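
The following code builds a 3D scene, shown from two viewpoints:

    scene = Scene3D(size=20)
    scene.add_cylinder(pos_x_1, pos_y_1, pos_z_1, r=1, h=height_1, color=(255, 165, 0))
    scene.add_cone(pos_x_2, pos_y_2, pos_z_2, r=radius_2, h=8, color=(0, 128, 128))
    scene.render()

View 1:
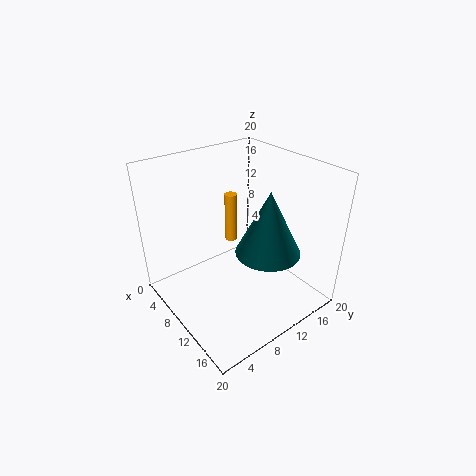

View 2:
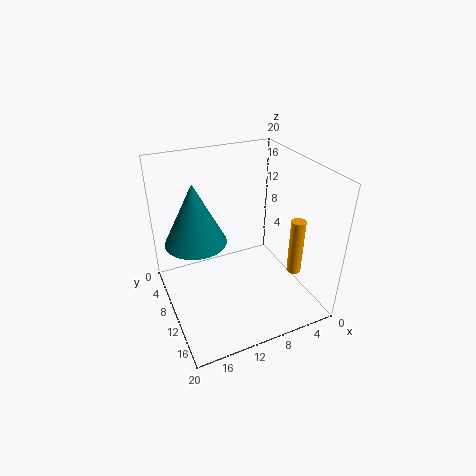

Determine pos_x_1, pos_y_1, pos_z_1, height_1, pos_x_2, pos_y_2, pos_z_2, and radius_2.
pos_x_1 = 3; pos_y_1 = 14; pos_z_1 = 5; height_1 = 8; pos_x_2 = 16; pos_y_2 = 10; pos_z_2 = 11; radius_2 = 4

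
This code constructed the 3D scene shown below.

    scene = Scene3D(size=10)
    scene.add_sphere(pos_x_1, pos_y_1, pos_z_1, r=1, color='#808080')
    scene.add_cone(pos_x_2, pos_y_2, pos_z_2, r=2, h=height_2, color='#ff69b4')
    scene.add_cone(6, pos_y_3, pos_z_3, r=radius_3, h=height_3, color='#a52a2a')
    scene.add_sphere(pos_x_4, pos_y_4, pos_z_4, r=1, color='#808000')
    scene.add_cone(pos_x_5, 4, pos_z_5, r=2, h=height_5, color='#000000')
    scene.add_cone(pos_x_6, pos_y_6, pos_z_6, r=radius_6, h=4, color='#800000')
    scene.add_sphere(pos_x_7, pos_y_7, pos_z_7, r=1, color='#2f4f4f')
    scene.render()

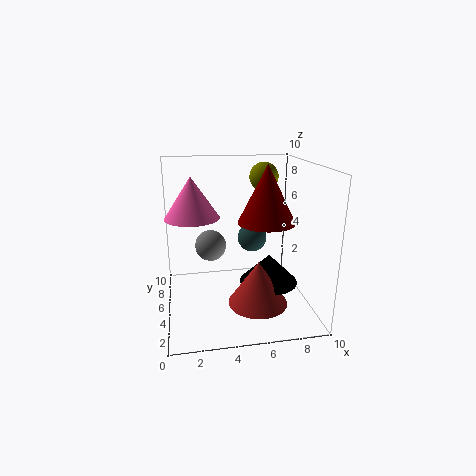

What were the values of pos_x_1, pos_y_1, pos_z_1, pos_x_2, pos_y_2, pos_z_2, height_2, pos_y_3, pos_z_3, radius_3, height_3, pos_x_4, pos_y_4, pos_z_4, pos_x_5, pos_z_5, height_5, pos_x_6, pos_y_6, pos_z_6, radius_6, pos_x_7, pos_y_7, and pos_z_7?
pos_x_1 = 3, pos_y_1 = 4, pos_z_1 = 5, pos_x_2 = 2, pos_y_2 = 7, pos_z_2 = 6, height_2 = 3, pos_y_3 = 3, pos_z_3 = 1, radius_3 = 2, height_3 = 3, pos_x_4 = 7, pos_y_4 = 6, pos_z_4 = 9, pos_x_5 = 7, pos_z_5 = 2, height_5 = 2, pos_x_6 = 7, pos_y_6 = 5, pos_z_6 = 6, radius_6 = 2, pos_x_7 = 6, pos_y_7 = 5, pos_z_7 = 5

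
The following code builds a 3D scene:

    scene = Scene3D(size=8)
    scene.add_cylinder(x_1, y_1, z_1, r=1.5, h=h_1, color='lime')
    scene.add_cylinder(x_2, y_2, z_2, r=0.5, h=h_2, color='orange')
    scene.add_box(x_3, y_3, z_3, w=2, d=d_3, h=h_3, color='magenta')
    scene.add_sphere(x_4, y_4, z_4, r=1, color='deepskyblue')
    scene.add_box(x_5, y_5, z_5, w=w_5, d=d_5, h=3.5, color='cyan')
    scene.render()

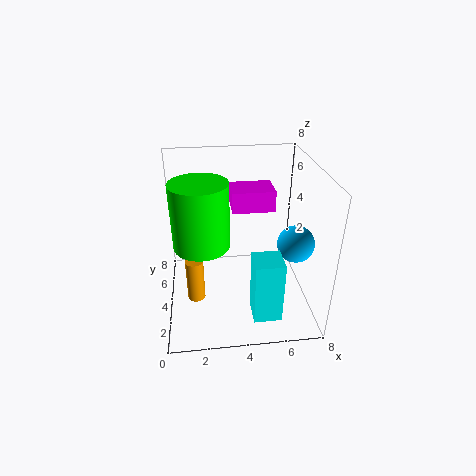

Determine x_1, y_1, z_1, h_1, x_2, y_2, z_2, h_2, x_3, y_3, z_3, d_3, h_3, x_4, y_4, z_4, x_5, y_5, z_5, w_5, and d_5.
x_1 = 2; y_1 = 3.5; z_1 = 4; h_1 = 3.5; x_2 = 1.5; y_2 = 3.5; z_2 = 0.5; h_2 = 2.5; x_3 = 3.5; y_3 = 2; z_3 = 6.5; d_3 = 1.5; h_3 = 1; x_4 = 7; y_4 = 3; z_4 = 4; x_5 = 4.5; y_5 = 1; z_5 = 0.5; w_5 = 1.5; d_5 = 1.5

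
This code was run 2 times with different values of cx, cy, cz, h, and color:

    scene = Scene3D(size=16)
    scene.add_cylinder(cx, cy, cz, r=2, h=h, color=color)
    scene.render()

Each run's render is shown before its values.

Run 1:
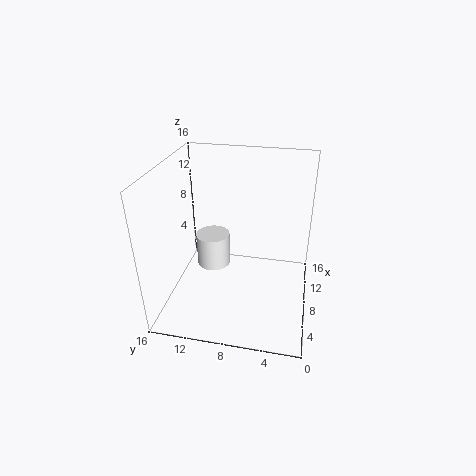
cx = 10
cy = 11.5
cz = 3
h = 4
color = 'white'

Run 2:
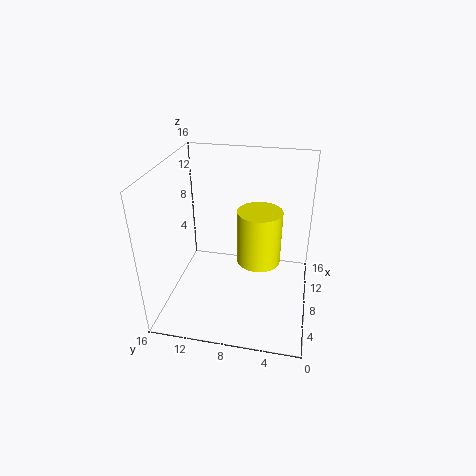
cx = 3
cy = 5
cz = 9
h = 5
color = 'yellow'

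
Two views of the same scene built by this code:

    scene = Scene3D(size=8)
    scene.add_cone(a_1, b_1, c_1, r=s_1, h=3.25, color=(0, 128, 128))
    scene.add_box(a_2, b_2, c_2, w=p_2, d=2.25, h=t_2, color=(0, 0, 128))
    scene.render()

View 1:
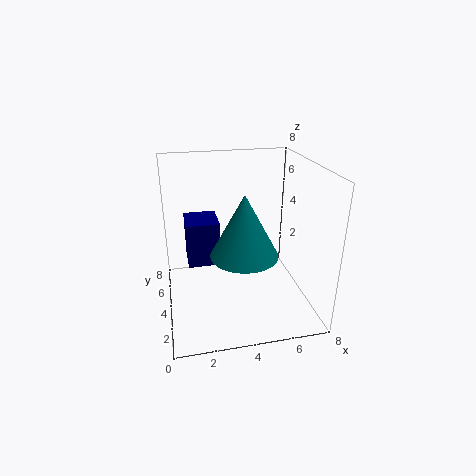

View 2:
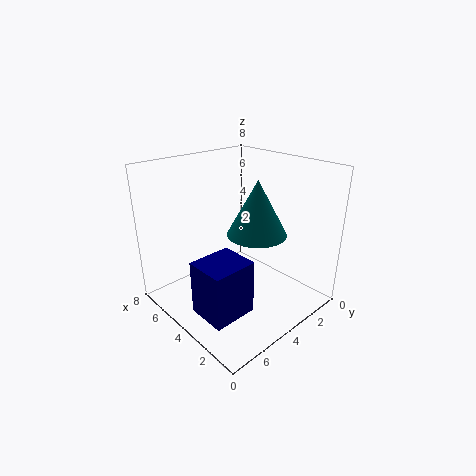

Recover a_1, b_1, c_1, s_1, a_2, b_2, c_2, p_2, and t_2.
a_1 = 4
b_1 = 2.5
c_1 = 3.75
s_1 = 1.75
a_2 = 1.25
b_2 = 5.5
c_2 = 1.5
p_2 = 2
t_2 = 2.75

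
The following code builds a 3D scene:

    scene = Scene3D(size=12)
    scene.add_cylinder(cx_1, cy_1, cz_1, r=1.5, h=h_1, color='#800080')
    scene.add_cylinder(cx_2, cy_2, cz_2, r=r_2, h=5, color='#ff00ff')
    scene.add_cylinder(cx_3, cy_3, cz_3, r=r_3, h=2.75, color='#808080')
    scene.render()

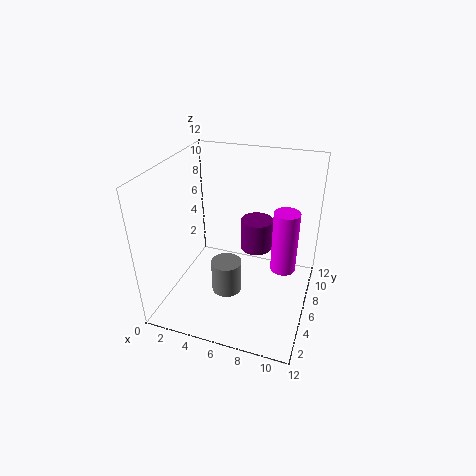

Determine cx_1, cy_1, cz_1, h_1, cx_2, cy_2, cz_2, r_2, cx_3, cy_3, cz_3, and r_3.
cx_1 = 6.5
cy_1 = 10
cz_1 = 2.75
h_1 = 3
cx_2 = 10
cy_2 = 5.5
cz_2 = 4.25
r_2 = 1
cx_3 = 5.5
cy_3 = 4.5
cz_3 = 1.75
r_3 = 1.25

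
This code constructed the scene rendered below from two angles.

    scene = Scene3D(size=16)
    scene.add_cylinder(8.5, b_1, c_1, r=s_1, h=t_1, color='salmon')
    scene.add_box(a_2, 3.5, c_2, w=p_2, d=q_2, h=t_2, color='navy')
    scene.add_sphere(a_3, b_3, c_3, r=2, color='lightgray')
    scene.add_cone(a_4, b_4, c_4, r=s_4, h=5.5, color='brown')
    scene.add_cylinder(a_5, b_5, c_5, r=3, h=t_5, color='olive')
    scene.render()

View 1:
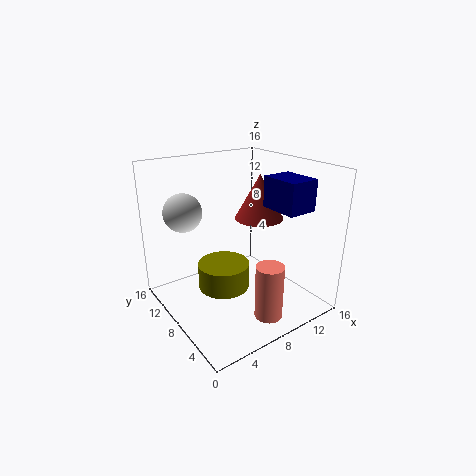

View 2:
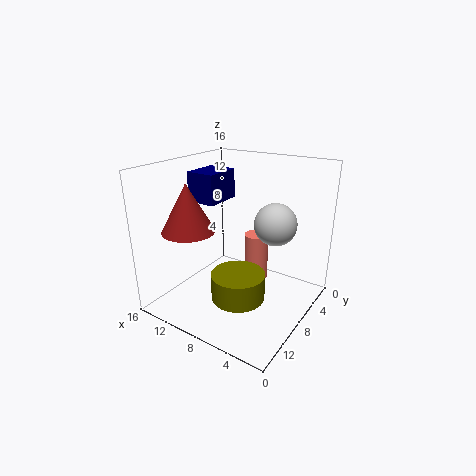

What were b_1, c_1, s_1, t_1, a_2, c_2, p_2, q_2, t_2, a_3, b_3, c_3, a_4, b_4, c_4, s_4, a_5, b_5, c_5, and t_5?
b_1 = 3
c_1 = 0.5
s_1 = 1.5
t_1 = 6
a_2 = 11.5
c_2 = 11
p_2 = 3.5
q_2 = 4.5
t_2 = 3.5
a_3 = 2.5
b_3 = 10
c_3 = 11.5
a_4 = 13
b_4 = 10.5
c_4 = 8.5
s_4 = 3
a_5 = 7
b_5 = 9.5
c_5 = 1.5
t_5 = 3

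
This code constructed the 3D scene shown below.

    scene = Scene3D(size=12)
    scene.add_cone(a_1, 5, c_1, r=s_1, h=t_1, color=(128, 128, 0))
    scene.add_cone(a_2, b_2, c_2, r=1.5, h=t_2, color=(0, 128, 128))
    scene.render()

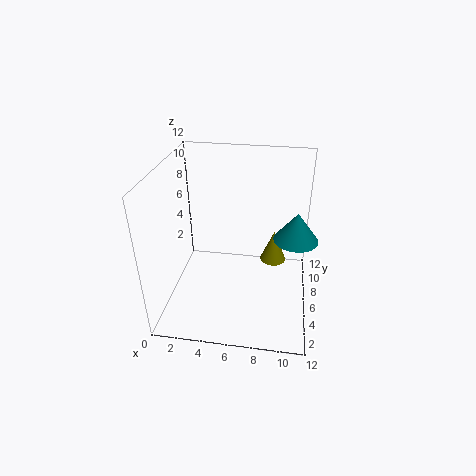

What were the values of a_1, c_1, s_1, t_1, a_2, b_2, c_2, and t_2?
a_1 = 9, c_1 = 5, s_1 = 1, t_1 = 2.5, a_2 = 10.5, b_2 = 2.5, c_2 = 8.5, t_2 = 2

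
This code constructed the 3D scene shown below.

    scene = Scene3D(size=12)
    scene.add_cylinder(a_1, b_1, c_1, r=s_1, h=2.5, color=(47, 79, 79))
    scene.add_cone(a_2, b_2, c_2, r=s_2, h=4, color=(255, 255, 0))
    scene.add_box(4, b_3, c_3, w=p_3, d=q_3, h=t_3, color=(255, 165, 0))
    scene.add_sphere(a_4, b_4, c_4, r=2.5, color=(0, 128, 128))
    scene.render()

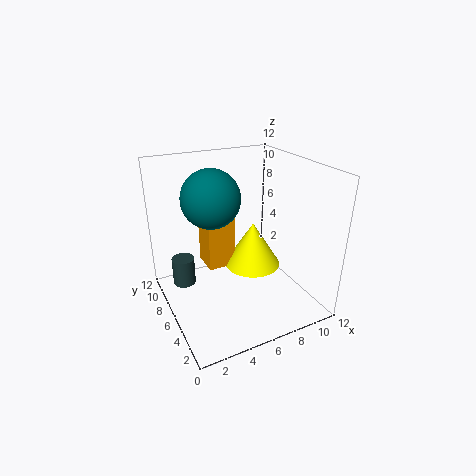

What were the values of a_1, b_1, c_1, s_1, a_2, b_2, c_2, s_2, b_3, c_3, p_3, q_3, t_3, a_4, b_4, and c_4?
a_1 = 2
b_1 = 9
c_1 = 1
s_1 = 1
a_2 = 8
b_2 = 7
c_2 = 2.5
s_2 = 2.5
b_3 = 7.5
c_3 = 2.5
p_3 = 2.5
q_3 = 2.5
t_3 = 5
a_4 = 4.5
b_4 = 8
c_4 = 9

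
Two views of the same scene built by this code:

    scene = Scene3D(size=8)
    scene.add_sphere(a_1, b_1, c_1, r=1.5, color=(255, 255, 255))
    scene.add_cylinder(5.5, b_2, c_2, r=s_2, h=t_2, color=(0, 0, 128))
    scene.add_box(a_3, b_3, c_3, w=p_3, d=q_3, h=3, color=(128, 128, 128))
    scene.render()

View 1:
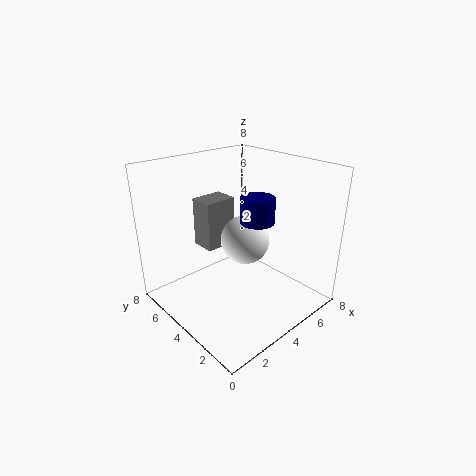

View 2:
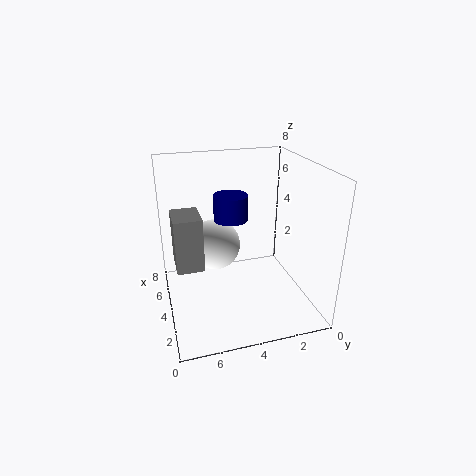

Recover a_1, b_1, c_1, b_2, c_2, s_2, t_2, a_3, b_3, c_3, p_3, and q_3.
a_1 = 5.5, b_1 = 5, c_1 = 3, b_2 = 4, c_2 = 4.5, s_2 = 1, t_2 = 1.5, a_3 = 3.5, b_3 = 6, c_3 = 2.5, p_3 = 2, q_3 = 1.5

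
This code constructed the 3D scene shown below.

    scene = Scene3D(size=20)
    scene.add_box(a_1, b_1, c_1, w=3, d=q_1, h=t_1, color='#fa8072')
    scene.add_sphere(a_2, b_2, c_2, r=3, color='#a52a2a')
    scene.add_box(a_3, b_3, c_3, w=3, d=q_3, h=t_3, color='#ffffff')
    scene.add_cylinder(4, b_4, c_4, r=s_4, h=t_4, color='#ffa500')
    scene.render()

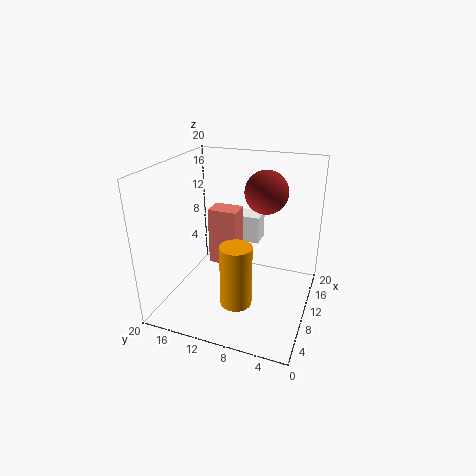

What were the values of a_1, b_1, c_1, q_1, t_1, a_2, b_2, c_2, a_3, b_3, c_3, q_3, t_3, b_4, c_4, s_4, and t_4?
a_1 = 9
b_1 = 10
c_1 = 6
q_1 = 4
t_1 = 8
a_2 = 13
b_2 = 7
c_2 = 16
a_3 = 13
b_3 = 8
c_3 = 8
q_3 = 6
t_3 = 4
b_4 = 8
c_4 = 4
s_4 = 2
t_4 = 8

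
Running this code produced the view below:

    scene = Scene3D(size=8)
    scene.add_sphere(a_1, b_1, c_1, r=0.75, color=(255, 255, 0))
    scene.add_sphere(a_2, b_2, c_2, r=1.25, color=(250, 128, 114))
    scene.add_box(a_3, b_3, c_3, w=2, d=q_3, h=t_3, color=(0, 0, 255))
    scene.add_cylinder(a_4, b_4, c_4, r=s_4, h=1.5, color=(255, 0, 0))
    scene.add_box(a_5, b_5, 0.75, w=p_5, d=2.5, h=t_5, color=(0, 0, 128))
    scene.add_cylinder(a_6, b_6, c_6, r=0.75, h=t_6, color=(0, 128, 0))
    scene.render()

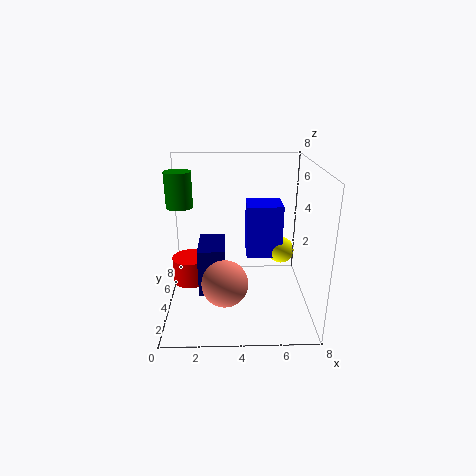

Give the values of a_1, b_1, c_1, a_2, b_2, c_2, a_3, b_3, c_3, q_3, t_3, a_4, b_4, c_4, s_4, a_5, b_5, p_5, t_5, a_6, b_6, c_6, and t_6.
a_1 = 6.5; b_1 = 4.5; c_1 = 3; a_2 = 3.25; b_2 = 2.5; c_2 = 2; a_3 = 4.5; b_3 = 4; c_3 = 2.75; q_3 = 1.75; t_3 = 3; a_4 = 1.25; b_4 = 4.25; c_4 = 1.25; s_4 = 1; a_5 = 1.75; b_5 = 3.25; p_5 = 1.5; t_5 = 2.75; a_6 = 0.75; b_6 = 5; c_6 = 5.5; t_6 = 2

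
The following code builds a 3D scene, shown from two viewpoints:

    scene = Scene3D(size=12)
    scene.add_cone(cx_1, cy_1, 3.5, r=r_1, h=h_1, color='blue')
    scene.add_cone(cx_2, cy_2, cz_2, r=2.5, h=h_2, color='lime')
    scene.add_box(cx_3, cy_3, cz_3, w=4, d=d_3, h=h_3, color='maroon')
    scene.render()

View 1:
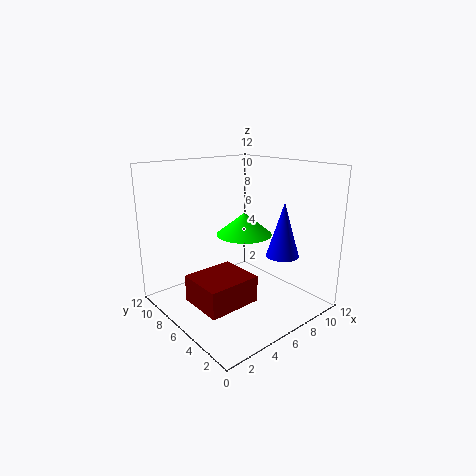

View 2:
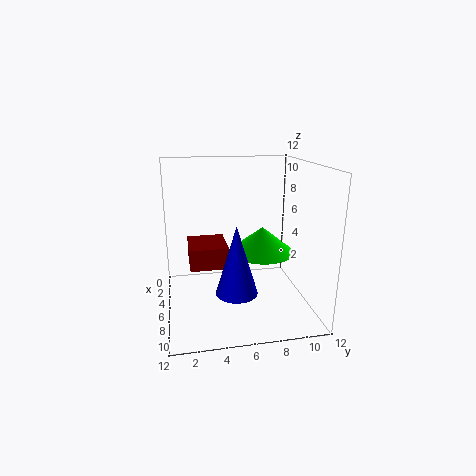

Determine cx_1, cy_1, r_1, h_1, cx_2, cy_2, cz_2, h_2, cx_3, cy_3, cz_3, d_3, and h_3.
cx_1 = 10.5
cy_1 = 5
r_1 = 1.5
h_1 = 5
cx_2 = 8
cy_2 = 7.5
cz_2 = 5.5
h_2 = 2
cx_3 = 0.5
cy_3 = 2
cz_3 = 2.5
d_3 = 3.5
h_3 = 2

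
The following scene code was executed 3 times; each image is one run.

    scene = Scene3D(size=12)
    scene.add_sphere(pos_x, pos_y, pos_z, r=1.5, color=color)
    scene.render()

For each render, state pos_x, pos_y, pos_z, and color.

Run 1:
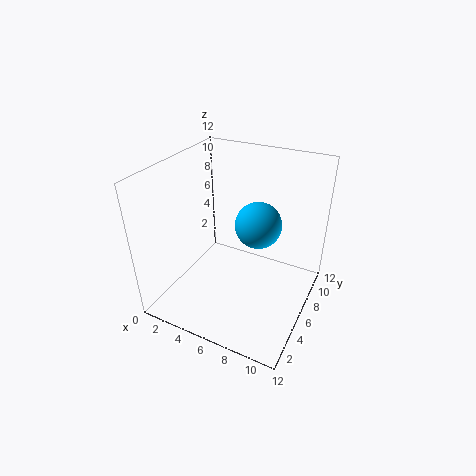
pos_x = 9.25
pos_y = 2.5
pos_z = 10
color = 'deepskyblue'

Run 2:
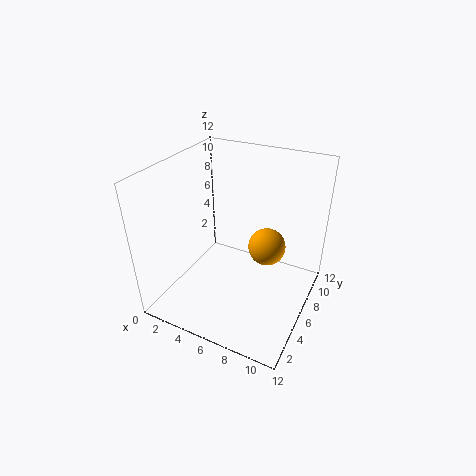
pos_x = 8.5
pos_y = 6.25
pos_z = 5.75
color = 'orange'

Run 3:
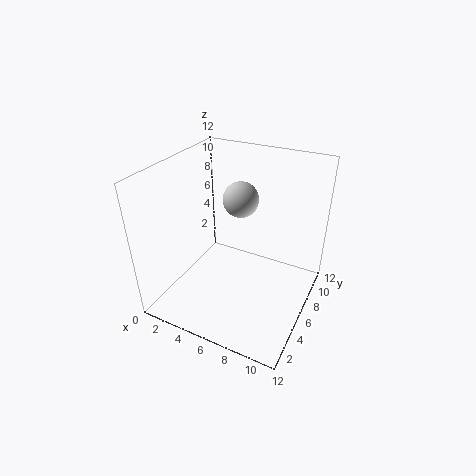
pos_x = 5.5
pos_y = 7.5
pos_z = 8.75
color = 'lightgray'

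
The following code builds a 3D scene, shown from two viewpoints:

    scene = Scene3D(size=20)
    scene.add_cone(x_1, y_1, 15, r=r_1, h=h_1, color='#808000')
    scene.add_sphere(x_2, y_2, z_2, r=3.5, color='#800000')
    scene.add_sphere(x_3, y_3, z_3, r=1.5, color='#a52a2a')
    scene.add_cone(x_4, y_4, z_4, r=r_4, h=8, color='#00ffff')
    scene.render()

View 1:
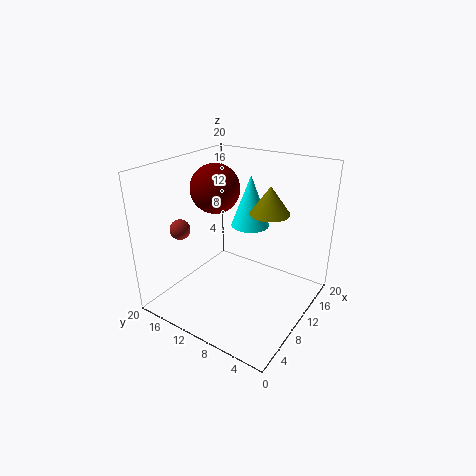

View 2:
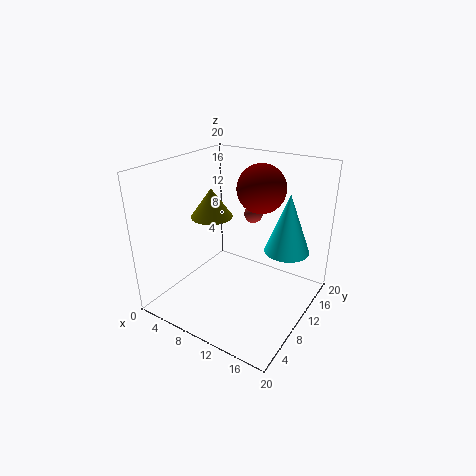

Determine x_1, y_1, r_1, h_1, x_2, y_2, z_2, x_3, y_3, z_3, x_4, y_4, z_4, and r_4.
x_1 = 9.5, y_1 = 5, r_1 = 2.5, h_1 = 3.5, x_2 = 11, y_2 = 14.5, z_2 = 16, x_3 = 7.5, y_3 = 18.5, z_3 = 10, x_4 = 16.5, y_4 = 12, z_4 = 9, r_4 = 3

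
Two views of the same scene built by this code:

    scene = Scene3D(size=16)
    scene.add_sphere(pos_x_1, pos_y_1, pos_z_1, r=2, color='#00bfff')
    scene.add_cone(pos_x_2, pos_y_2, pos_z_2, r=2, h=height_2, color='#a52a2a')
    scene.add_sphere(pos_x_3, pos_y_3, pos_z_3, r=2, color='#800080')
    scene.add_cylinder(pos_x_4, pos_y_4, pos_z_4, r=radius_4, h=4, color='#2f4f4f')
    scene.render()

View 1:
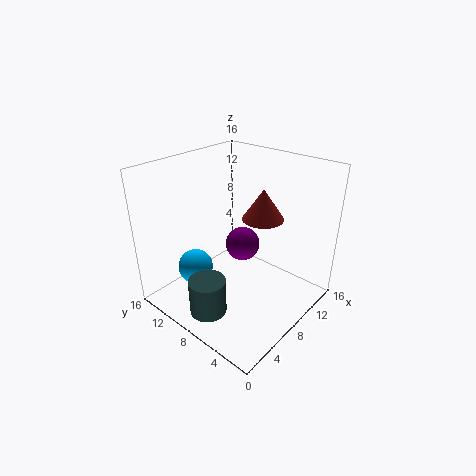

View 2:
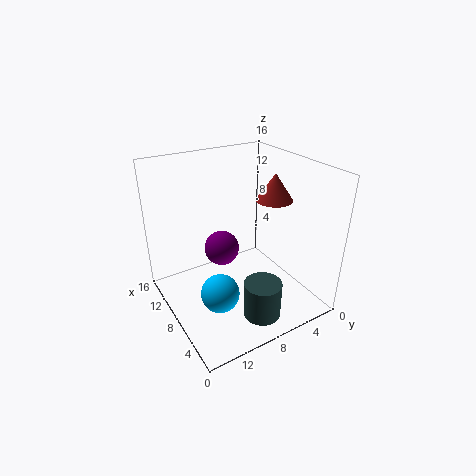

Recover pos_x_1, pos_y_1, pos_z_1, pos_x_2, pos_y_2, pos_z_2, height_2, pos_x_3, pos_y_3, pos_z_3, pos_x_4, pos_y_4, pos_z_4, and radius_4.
pos_x_1 = 5
pos_y_1 = 12
pos_z_1 = 4
pos_x_2 = 7
pos_y_2 = 4
pos_z_2 = 12
height_2 = 3
pos_x_3 = 10
pos_y_3 = 9
pos_z_3 = 6
pos_x_4 = 3
pos_y_4 = 8
pos_z_4 = 1
radius_4 = 2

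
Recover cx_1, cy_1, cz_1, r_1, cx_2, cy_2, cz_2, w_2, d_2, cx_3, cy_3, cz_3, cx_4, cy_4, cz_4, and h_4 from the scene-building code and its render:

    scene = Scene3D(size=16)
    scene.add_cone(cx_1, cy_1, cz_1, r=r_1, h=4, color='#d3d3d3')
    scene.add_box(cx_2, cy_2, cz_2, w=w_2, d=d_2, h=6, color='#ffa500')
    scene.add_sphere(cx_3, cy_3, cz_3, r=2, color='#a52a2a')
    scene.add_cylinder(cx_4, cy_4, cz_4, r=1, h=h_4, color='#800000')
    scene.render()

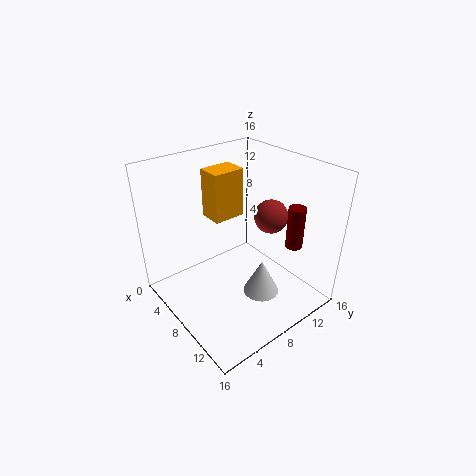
cx_1 = 11; cy_1 = 9; cz_1 = 2; r_1 = 2; cx_2 = 1; cy_2 = 8; cz_2 = 8; w_2 = 3; d_2 = 4; cx_3 = 8; cy_3 = 13; cz_3 = 9; cx_4 = 11; cy_4 = 14; cz_4 = 6; h_4 = 5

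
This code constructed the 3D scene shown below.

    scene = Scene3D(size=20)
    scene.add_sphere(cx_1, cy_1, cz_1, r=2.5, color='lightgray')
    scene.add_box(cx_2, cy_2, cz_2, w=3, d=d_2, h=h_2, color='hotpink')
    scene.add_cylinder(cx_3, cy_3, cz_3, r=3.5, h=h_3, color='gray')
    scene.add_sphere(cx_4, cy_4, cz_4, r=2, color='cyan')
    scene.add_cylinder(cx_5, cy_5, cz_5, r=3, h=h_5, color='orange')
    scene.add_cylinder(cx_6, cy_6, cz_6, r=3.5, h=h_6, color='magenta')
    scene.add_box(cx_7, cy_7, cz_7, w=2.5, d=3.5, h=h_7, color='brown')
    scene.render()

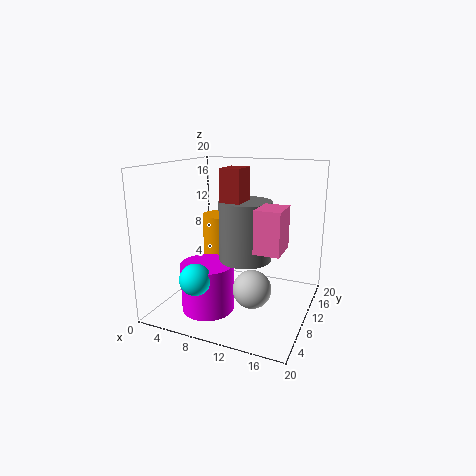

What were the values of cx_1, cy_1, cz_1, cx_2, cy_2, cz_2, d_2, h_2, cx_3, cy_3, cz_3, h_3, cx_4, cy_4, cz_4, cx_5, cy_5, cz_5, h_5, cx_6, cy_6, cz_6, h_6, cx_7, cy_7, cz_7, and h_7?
cx_1 = 13.5
cy_1 = 6.5
cz_1 = 4.5
cx_2 = 15
cy_2 = 2.5
cz_2 = 11
d_2 = 4
h_2 = 5
cx_3 = 11.5
cy_3 = 9
cz_3 = 7.5
h_3 = 8
cx_4 = 7.5
cy_4 = 2.5
cz_4 = 6.5
cx_5 = 4.5
cy_5 = 16
cz_5 = 4.5
h_5 = 7
cx_6 = 7.5
cy_6 = 5.5
cz_6 = 1
h_6 = 6.5
cx_7 = 10
cy_7 = 4.5
cz_7 = 16
h_7 = 4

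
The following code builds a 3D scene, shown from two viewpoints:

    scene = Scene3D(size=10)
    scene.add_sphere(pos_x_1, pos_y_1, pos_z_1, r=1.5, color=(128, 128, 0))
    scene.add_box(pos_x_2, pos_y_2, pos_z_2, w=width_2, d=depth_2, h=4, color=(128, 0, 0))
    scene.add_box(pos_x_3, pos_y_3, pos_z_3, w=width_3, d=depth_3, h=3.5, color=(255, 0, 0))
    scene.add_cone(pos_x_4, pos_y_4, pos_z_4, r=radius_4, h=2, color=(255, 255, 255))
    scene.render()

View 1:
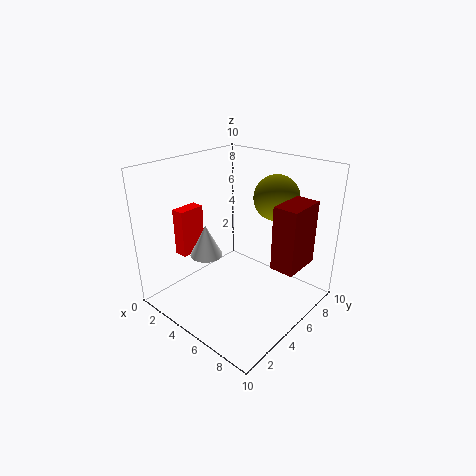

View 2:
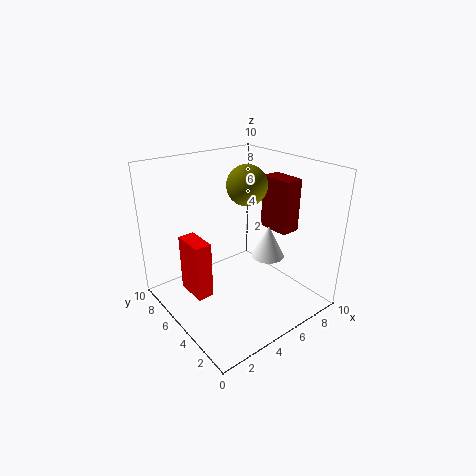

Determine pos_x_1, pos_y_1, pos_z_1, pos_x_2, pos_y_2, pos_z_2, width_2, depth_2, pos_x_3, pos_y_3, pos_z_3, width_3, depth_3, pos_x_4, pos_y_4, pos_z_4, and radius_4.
pos_x_1 = 7; pos_y_1 = 6.5; pos_z_1 = 8; pos_x_2 = 8.5; pos_y_2 = 4; pos_z_2 = 4.5; width_2 = 1.5; depth_2 = 2.5; pos_x_3 = 0.5; pos_y_3 = 3; pos_z_3 = 3; width_3 = 1; depth_3 = 2; pos_x_4 = 5; pos_y_4 = 2; pos_z_4 = 5; radius_4 = 1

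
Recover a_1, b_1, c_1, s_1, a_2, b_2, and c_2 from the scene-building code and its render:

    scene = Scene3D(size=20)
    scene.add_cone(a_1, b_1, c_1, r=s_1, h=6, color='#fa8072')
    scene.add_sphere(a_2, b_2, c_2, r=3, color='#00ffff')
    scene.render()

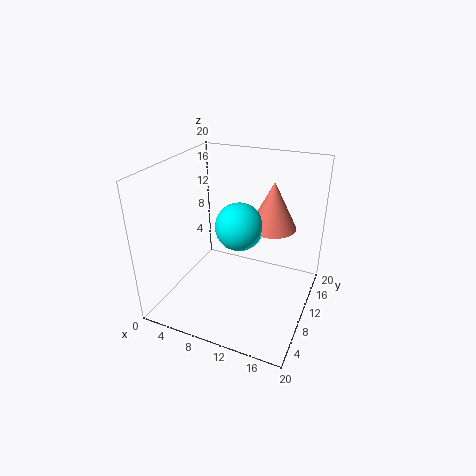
a_1 = 15
b_1 = 9.5
c_1 = 13
s_1 = 3
a_2 = 11.5
b_2 = 7
c_2 = 13.5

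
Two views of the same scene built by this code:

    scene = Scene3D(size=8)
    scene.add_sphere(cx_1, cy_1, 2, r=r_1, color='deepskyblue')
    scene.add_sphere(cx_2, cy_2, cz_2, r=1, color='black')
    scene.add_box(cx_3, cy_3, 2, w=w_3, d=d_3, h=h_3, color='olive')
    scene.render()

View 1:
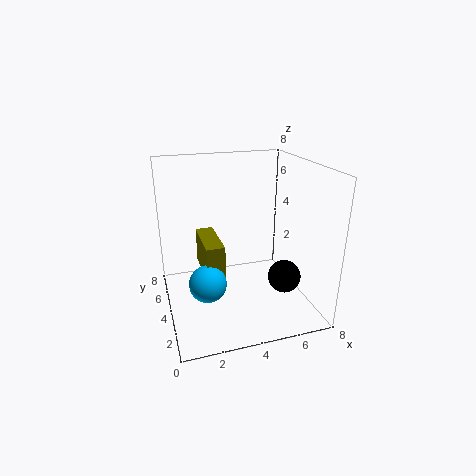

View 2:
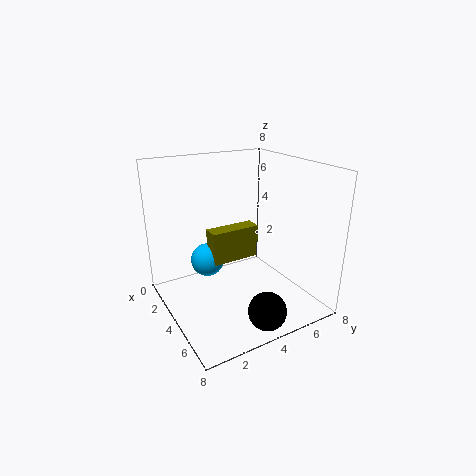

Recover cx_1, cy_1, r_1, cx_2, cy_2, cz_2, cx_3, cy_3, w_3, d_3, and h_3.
cx_1 = 2
cy_1 = 3
r_1 = 1
cx_2 = 7
cy_2 = 4
cz_2 = 1
cx_3 = 2
cy_3 = 3
w_3 = 1
d_3 = 3
h_3 = 2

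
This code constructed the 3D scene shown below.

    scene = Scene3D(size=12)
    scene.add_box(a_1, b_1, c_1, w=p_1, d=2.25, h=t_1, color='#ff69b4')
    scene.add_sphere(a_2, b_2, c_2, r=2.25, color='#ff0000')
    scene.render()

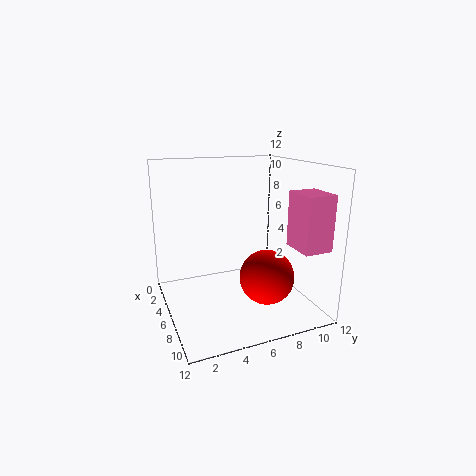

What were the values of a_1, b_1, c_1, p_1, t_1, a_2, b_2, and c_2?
a_1 = 8.75; b_1 = 9; c_1 = 6; p_1 = 2.75; t_1 = 4.25; a_2 = 8; b_2 = 7.75; c_2 = 3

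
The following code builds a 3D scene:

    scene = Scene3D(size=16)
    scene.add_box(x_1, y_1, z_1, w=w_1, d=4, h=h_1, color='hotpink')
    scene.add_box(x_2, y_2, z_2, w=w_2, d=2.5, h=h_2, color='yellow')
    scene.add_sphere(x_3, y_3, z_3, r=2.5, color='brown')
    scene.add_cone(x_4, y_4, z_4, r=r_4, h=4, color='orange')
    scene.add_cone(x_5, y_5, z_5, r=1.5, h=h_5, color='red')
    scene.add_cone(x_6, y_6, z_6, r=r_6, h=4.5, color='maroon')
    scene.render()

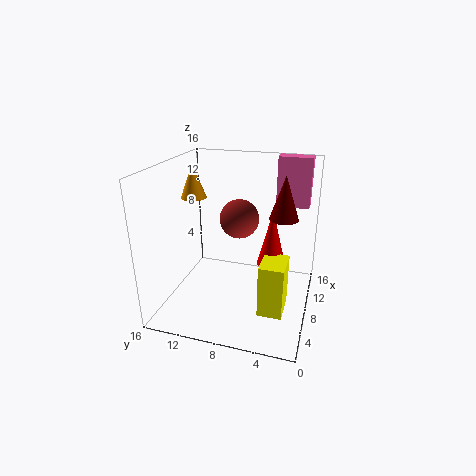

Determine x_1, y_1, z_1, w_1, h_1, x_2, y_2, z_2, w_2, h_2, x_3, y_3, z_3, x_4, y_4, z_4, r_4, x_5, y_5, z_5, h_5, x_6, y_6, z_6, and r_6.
x_1 = 14
y_1 = 1
z_1 = 10
w_1 = 2
h_1 = 6
x_2 = 3
y_2 = 2
z_2 = 2
w_2 = 3.5
h_2 = 5.5
x_3 = 13.5
y_3 = 9.5
z_3 = 8
x_4 = 10
y_4 = 14
z_4 = 11.5
r_4 = 1.5
x_5 = 7
y_5 = 4
z_5 = 6
h_5 = 6
x_6 = 7.5
y_6 = 3
z_6 = 11
r_6 = 1.5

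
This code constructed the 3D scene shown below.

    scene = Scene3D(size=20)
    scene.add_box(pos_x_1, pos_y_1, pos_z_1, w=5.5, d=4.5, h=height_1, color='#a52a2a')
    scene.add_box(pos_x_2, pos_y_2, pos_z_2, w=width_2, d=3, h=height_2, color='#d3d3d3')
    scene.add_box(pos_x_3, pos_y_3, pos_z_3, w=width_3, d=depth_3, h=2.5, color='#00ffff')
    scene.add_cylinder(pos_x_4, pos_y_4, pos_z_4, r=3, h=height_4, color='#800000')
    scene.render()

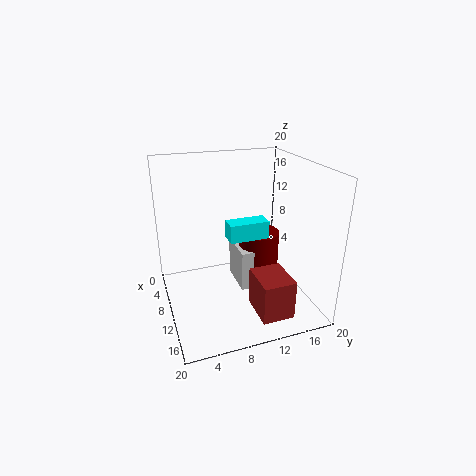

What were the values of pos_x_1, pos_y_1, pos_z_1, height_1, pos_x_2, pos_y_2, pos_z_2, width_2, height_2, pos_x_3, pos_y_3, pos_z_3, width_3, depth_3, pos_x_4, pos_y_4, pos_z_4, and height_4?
pos_x_1 = 12; pos_y_1 = 11; pos_z_1 = 0.5; height_1 = 5.5; pos_x_2 = 4.5; pos_y_2 = 10.5; pos_z_2 = 1.5; width_2 = 6; height_2 = 6; pos_x_3 = 9; pos_y_3 = 8.5; pos_z_3 = 10; width_3 = 2.5; depth_3 = 5.5; pos_x_4 = 8; pos_y_4 = 14; pos_z_4 = 3; height_4 = 6.5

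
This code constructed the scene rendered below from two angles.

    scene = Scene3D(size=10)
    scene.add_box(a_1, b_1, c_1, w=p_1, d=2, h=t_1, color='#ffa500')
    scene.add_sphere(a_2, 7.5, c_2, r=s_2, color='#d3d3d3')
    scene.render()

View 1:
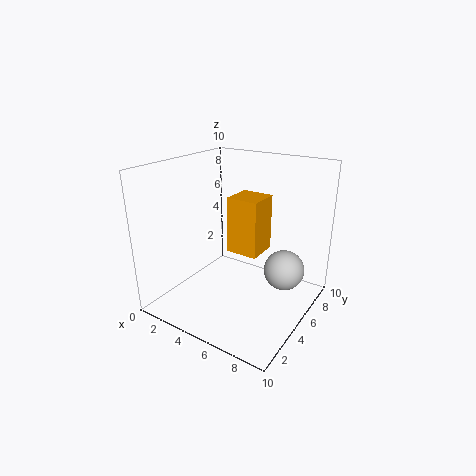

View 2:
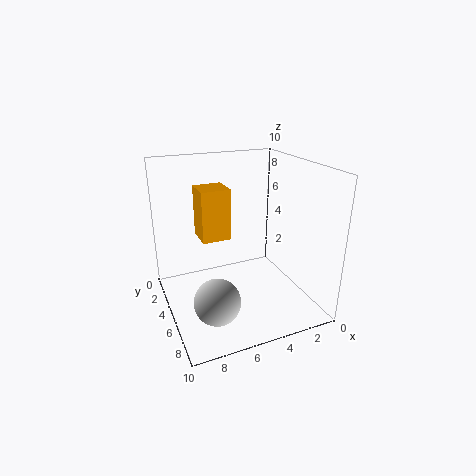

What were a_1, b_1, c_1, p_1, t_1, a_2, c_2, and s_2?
a_1 = 5.5
b_1 = 3
c_1 = 5
p_1 = 2
t_1 = 3.5
a_2 = 7.5
c_2 = 2
s_2 = 1.5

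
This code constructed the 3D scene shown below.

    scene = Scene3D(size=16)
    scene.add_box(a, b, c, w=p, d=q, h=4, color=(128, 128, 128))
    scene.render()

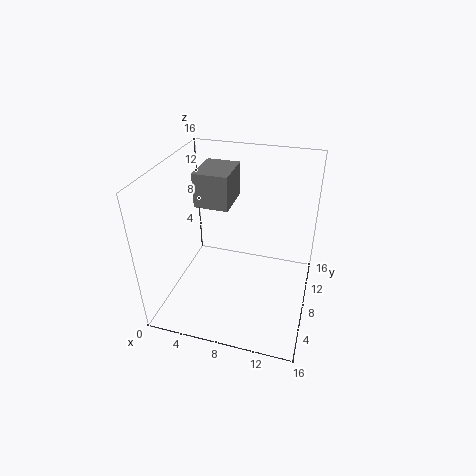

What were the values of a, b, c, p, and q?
a = 2.5
b = 9
c = 10.5
p = 4
q = 5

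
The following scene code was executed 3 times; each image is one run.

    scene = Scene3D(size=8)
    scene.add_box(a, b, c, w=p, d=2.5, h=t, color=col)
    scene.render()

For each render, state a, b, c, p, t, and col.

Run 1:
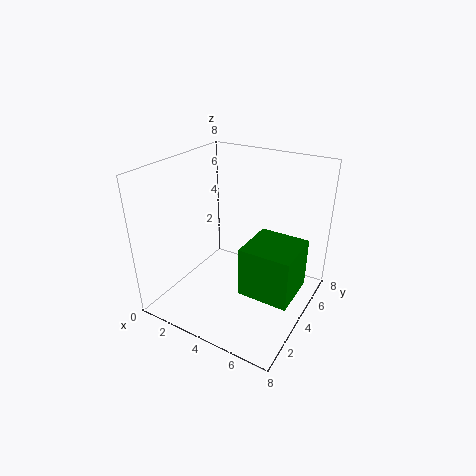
a = 5.5; b = 1.5; c = 2.5; p = 2.5; t = 2.5; col = 'green'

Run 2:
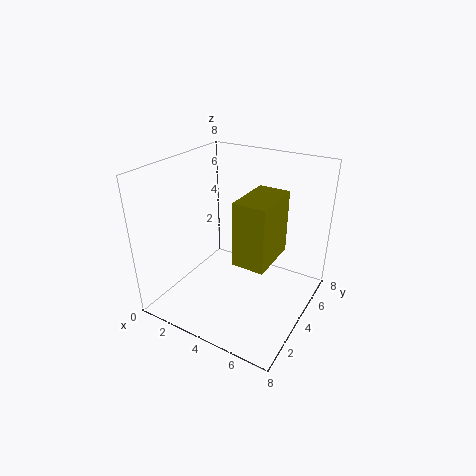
a = 5.5; b = 1; c = 4.5; p = 1.5; t = 3; col = 'olive'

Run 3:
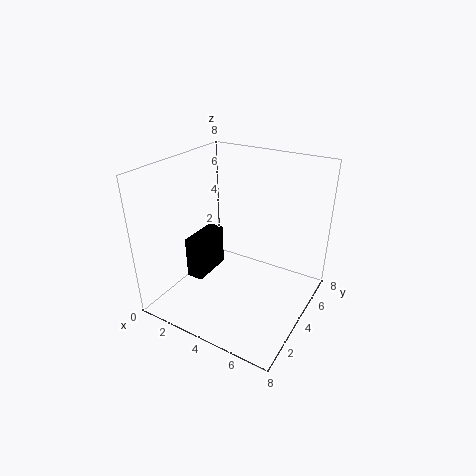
a = 1; b = 3; c = 1; p = 1; t = 2.5; col = 'black'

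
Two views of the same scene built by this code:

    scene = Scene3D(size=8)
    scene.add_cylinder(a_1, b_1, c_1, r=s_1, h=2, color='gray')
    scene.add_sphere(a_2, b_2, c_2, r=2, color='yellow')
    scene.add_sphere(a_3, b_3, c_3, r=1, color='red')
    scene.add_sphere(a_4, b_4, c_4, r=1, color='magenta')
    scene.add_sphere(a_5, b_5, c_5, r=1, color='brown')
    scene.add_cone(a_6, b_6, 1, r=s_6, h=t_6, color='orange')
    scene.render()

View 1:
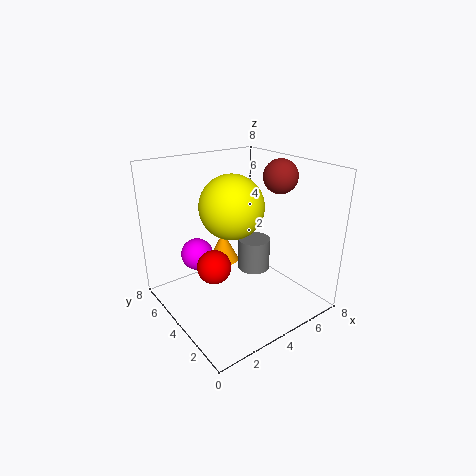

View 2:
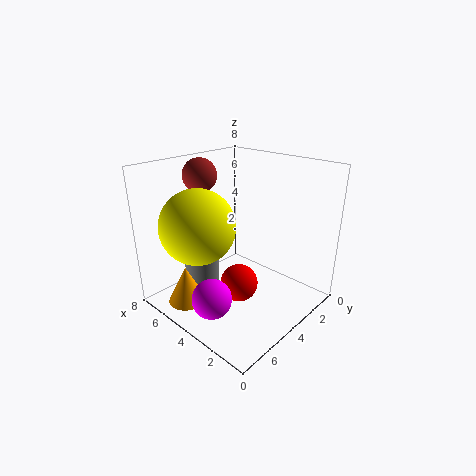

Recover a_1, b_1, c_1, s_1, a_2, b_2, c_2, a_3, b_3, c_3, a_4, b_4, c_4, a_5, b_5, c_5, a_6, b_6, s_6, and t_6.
a_1 = 6, b_1 = 5, c_1 = 1, s_1 = 1, a_2 = 5, b_2 = 6, c_2 = 5, a_3 = 3, b_3 = 5, c_3 = 2, a_4 = 3, b_4 = 7, c_4 = 2, a_5 = 7, b_5 = 4, c_5 = 7, a_6 = 5, b_6 = 7, s_6 = 1, t_6 = 2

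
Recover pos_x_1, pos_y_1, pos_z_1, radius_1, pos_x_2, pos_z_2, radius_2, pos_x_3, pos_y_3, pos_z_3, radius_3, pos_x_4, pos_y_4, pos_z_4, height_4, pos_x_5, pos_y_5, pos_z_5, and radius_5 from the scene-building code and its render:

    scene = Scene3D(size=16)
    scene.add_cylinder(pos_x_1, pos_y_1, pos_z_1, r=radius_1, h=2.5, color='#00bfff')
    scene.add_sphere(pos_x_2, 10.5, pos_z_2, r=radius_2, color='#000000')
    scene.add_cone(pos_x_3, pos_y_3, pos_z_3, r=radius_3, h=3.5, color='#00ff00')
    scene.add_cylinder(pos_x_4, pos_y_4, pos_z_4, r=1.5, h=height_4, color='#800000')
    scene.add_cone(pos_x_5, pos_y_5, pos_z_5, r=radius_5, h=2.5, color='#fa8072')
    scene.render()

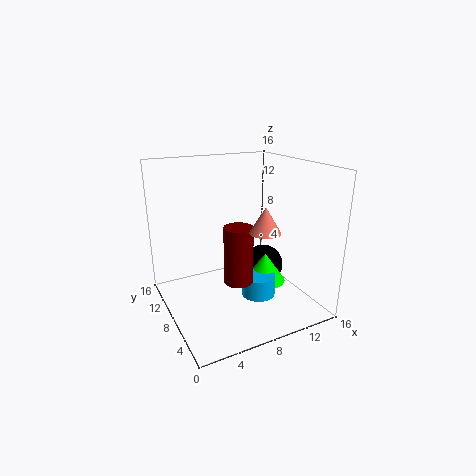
pos_x_1 = 10.5, pos_y_1 = 7.5, pos_z_1 = 0.5, radius_1 = 2, pos_x_2 = 13, pos_z_2 = 2.5, radius_2 = 2.5, pos_x_3 = 12, pos_y_3 = 8.5, pos_z_3 = 1.5, radius_3 = 2.5, pos_x_4 = 6.5, pos_y_4 = 5, pos_z_4 = 4.5, height_4 = 6, pos_x_5 = 8, pos_y_5 = 2.5, pos_z_5 = 10.5, radius_5 = 1.5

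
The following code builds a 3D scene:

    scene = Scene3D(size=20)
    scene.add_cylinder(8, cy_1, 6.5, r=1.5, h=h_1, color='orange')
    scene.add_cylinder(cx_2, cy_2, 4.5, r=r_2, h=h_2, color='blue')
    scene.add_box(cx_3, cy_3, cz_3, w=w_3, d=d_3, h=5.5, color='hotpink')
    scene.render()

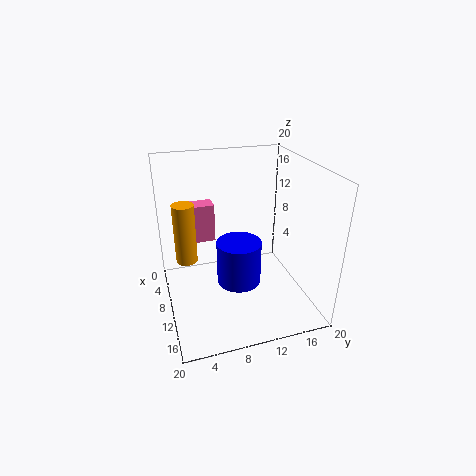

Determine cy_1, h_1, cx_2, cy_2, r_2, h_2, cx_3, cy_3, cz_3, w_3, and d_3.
cy_1 = 3
h_1 = 8.5
cx_2 = 12
cy_2 = 9.5
r_2 = 3
h_2 = 6
cx_3 = 4.5
cy_3 = 2
cz_3 = 8.5
w_3 = 2.5
d_3 = 5.5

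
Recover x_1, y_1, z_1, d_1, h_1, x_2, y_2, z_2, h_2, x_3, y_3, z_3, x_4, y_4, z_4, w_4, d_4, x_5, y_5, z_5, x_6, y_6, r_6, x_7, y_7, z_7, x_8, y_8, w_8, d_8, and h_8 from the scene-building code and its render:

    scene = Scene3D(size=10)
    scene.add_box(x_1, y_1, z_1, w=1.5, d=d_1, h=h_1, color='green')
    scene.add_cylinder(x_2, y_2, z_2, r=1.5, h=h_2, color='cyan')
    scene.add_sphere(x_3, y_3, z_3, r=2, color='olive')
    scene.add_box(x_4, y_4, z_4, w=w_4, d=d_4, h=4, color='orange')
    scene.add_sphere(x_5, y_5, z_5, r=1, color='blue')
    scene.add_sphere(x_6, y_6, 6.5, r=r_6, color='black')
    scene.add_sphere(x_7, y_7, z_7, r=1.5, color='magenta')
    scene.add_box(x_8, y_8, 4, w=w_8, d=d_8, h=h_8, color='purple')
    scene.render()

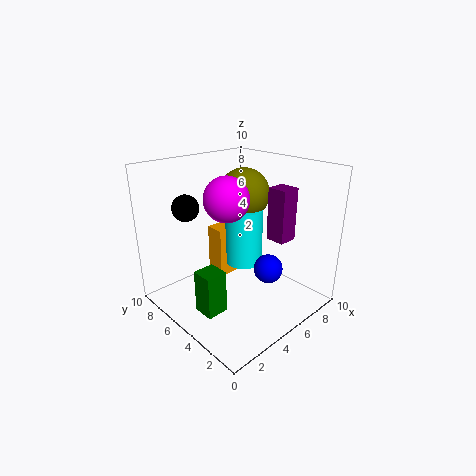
x_1 = 1.5; y_1 = 4; z_1 = 0.5; d_1 = 1.5; h_1 = 3; x_2 = 7.5; y_2 = 7; z_2 = 1.5; h_2 = 4.5; x_3 = 8; y_3 = 7.5; z_3 = 7; x_4 = 5.5; y_4 = 7.5; z_4 = 0.5; w_4 = 2; d_4 = 1.5; x_5 = 6; y_5 = 3; z_5 = 3; x_6 = 3.5; y_6 = 9; r_6 = 1; x_7 = 4; y_7 = 5; z_7 = 8; x_8 = 8; y_8 = 3.5; w_8 = 1.5; d_8 = 1.5; h_8 = 4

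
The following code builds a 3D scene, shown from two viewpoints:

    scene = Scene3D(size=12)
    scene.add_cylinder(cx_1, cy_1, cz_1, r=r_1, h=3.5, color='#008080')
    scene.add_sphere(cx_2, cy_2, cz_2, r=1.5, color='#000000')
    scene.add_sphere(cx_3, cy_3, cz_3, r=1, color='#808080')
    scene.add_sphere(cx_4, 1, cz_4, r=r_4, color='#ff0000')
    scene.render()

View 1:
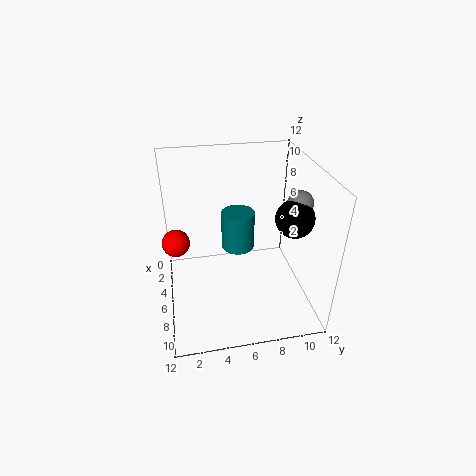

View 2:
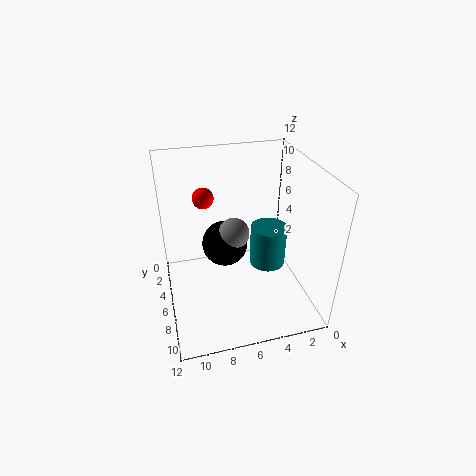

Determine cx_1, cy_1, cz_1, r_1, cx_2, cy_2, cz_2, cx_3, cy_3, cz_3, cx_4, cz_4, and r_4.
cx_1 = 3.5, cy_1 = 6.5, cz_1 = 3.5, r_1 = 1.5, cx_2 = 8, cy_2 = 10, cz_2 = 8.5, cx_3 = 7.5, cy_3 = 10.5, cz_3 = 9.5, cx_4 = 8, cz_4 = 7.5, r_4 = 1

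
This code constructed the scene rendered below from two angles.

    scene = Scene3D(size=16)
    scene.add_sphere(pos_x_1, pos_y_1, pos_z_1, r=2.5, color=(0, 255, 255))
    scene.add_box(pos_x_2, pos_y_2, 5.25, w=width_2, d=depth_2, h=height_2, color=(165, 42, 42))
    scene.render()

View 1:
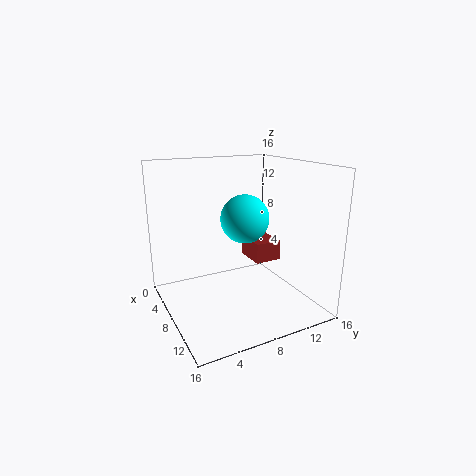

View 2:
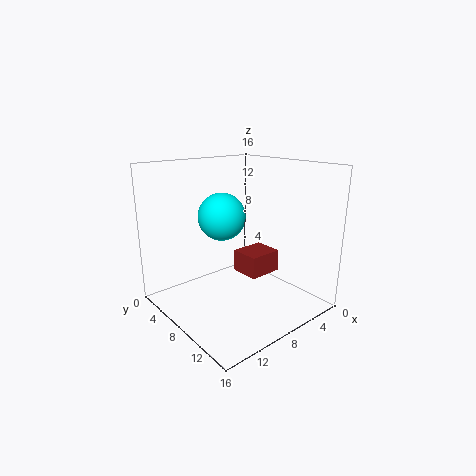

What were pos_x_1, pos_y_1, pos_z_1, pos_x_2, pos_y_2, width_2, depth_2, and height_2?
pos_x_1 = 10; pos_y_1 = 7.75; pos_z_1 = 10.75; pos_x_2 = 6.25; pos_y_2 = 9.5; width_2 = 3.5; depth_2 = 3; height_2 = 2.25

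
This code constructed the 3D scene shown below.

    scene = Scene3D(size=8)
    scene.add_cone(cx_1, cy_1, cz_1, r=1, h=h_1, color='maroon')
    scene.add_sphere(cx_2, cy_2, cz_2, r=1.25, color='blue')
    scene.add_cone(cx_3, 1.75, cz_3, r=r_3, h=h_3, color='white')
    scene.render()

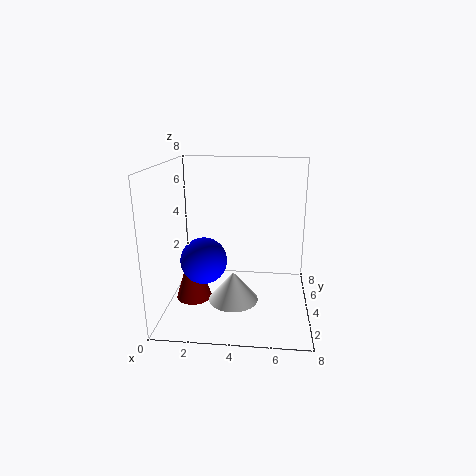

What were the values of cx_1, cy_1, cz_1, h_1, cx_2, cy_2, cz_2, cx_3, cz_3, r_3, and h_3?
cx_1 = 1.5
cy_1 = 3.5
cz_1 = 0.5
h_1 = 3.25
cx_2 = 2.25
cy_2 = 3
cz_2 = 3
cx_3 = 4
cz_3 = 1.5
r_3 = 1.25
h_3 = 1.5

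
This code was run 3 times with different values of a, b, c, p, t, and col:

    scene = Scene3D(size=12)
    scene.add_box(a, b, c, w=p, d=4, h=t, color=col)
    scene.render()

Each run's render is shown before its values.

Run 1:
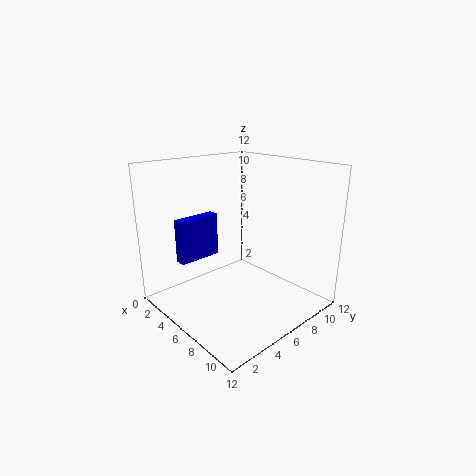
a = 1; b = 3; c = 3; p = 1; t = 4; col = 'blue'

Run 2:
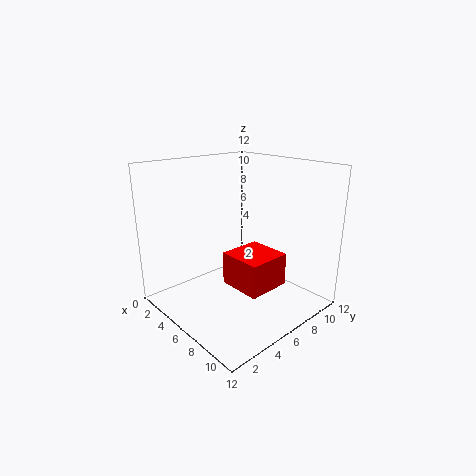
a = 4; b = 6; c = 1; p = 4; t = 3; col = 'red'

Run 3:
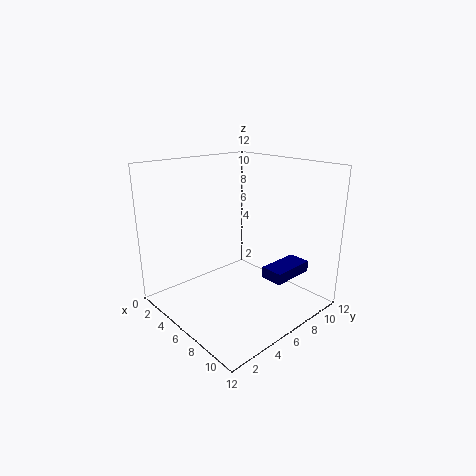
a = 7; b = 8; c = 2; p = 2; t = 1; col = 'navy'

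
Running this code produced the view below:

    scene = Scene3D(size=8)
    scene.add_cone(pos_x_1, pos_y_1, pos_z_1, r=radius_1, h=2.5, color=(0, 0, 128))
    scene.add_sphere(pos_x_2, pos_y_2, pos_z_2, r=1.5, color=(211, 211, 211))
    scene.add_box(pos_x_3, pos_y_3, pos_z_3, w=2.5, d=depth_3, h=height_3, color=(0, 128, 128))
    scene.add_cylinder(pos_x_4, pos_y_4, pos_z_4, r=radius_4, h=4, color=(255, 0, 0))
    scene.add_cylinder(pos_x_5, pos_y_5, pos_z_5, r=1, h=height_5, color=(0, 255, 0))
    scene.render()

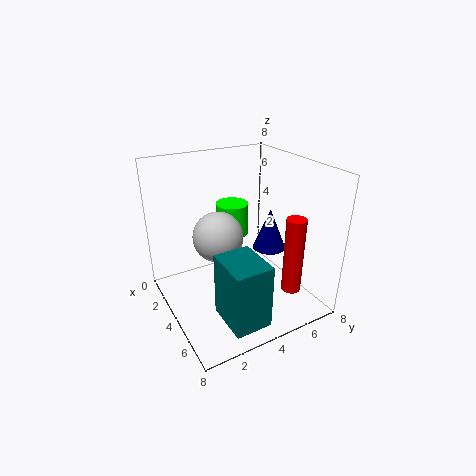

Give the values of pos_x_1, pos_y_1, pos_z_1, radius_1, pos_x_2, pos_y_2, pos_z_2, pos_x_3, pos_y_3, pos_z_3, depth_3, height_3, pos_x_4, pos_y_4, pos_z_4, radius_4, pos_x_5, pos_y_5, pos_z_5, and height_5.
pos_x_1 = 3.5, pos_y_1 = 6.5, pos_z_1 = 2.5, radius_1 = 1, pos_x_2 = 2.5, pos_y_2 = 3.5, pos_z_2 = 3.5, pos_x_3 = 5, pos_y_3 = 2, pos_z_3 = 0.5, depth_3 = 2, height_3 = 3.5, pos_x_4 = 7, pos_y_4 = 5.5, pos_z_4 = 2, radius_4 = 0.5, pos_x_5 = 1.5, pos_y_5 = 5, pos_z_5 = 3, height_5 = 2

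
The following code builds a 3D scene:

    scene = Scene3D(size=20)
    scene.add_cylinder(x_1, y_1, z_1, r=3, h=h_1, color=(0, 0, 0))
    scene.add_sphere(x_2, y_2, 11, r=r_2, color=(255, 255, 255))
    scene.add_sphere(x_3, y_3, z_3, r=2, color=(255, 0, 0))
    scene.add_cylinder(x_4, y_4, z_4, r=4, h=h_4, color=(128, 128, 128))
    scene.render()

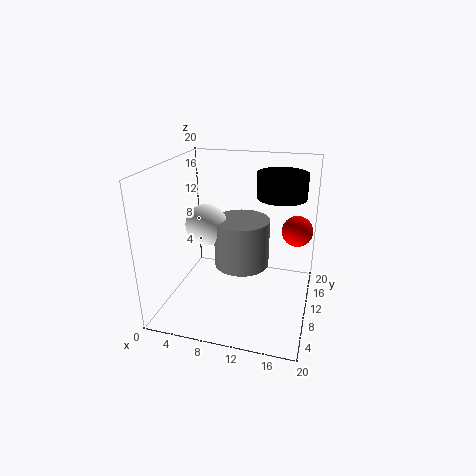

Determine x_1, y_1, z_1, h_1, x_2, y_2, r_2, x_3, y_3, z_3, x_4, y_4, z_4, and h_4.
x_1 = 16, y_1 = 8, z_1 = 17, h_1 = 3, x_2 = 5, y_2 = 11, r_2 = 3, x_3 = 18, y_3 = 10, z_3 = 12, x_4 = 10, y_4 = 12, z_4 = 5, h_4 = 7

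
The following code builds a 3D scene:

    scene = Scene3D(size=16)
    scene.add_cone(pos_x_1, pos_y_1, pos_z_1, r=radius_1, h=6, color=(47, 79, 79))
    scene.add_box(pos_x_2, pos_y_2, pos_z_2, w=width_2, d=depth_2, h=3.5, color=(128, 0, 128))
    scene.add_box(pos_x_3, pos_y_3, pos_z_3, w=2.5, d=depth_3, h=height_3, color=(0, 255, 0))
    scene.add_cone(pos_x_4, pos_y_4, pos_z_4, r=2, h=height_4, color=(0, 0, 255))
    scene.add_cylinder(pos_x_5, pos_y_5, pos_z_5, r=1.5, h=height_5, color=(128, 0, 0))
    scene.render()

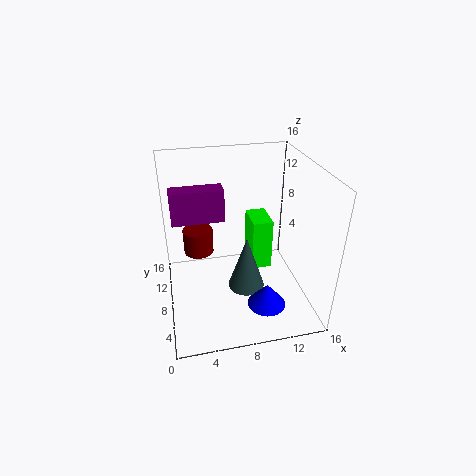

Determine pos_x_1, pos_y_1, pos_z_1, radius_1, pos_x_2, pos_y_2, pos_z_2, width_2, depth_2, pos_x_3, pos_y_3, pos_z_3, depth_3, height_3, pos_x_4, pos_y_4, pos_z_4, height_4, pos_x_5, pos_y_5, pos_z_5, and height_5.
pos_x_1 = 8.5; pos_y_1 = 6; pos_z_1 = 3; radius_1 = 2; pos_x_2 = 1; pos_y_2 = 7.5; pos_z_2 = 10.5; width_2 = 5.5; depth_2 = 2; pos_x_3 = 10.5; pos_y_3 = 10.5; pos_z_3 = 1.5; depth_3 = 4; height_3 = 6.5; pos_x_4 = 10; pos_y_4 = 3; pos_z_4 = 2.5; height_4 = 2.5; pos_x_5 = 3.5; pos_y_5 = 6.5; pos_z_5 = 8; height_5 = 2.5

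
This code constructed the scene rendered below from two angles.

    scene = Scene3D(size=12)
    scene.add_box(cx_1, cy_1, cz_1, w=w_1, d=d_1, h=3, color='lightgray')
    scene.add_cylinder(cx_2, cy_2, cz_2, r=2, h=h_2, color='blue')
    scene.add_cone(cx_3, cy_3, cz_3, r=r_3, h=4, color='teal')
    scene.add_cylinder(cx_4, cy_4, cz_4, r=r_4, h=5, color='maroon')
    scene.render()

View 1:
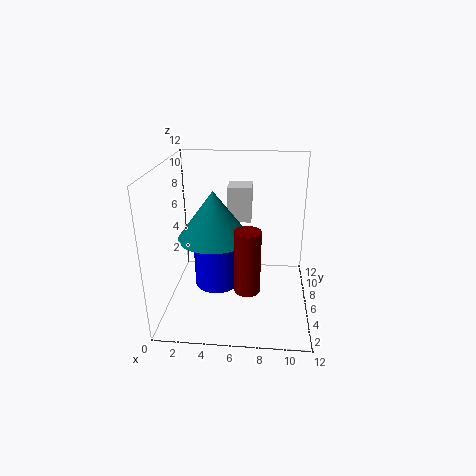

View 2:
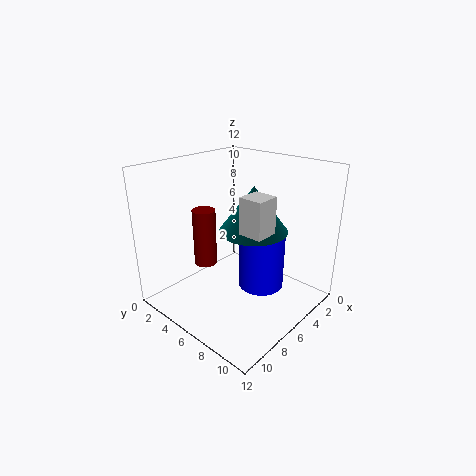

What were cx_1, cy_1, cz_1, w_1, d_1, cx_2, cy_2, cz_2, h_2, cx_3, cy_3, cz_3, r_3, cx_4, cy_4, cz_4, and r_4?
cx_1 = 5, cy_1 = 7, cz_1 = 7, w_1 = 2, d_1 = 2, cx_2 = 4, cy_2 = 7, cz_2 = 1, h_2 = 5, cx_3 = 4, cy_3 = 6, cz_3 = 6, r_3 = 3, cx_4 = 7, cy_4 = 3, cz_4 = 3, r_4 = 1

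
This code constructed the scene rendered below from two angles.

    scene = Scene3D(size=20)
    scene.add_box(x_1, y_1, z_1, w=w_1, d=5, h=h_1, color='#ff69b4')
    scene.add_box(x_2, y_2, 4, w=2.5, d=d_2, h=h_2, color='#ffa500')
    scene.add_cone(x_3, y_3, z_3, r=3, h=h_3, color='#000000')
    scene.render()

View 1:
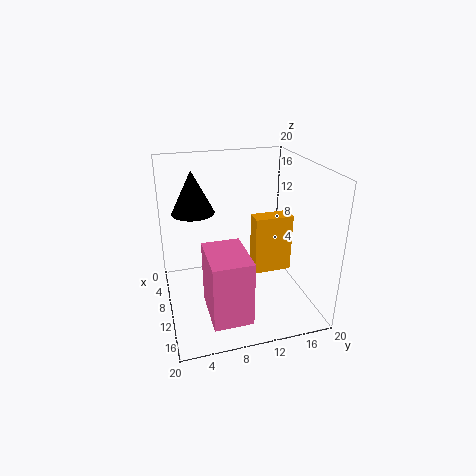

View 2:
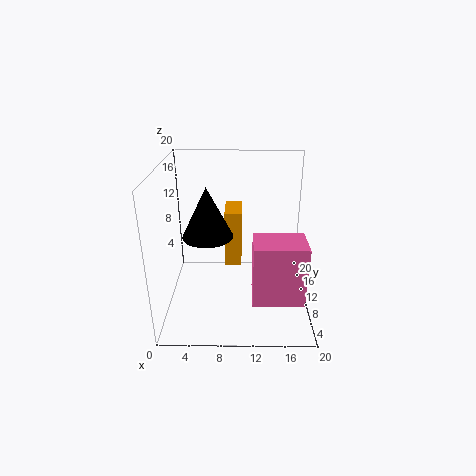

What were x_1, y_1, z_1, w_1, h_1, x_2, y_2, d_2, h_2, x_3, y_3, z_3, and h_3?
x_1 = 12
y_1 = 4.5
z_1 = 2.5
w_1 = 7
h_1 = 8.5
x_2 = 8
y_2 = 12.5
d_2 = 5.5
h_2 = 8.5
x_3 = 6.5
y_3 = 4.5
z_3 = 13
h_3 = 6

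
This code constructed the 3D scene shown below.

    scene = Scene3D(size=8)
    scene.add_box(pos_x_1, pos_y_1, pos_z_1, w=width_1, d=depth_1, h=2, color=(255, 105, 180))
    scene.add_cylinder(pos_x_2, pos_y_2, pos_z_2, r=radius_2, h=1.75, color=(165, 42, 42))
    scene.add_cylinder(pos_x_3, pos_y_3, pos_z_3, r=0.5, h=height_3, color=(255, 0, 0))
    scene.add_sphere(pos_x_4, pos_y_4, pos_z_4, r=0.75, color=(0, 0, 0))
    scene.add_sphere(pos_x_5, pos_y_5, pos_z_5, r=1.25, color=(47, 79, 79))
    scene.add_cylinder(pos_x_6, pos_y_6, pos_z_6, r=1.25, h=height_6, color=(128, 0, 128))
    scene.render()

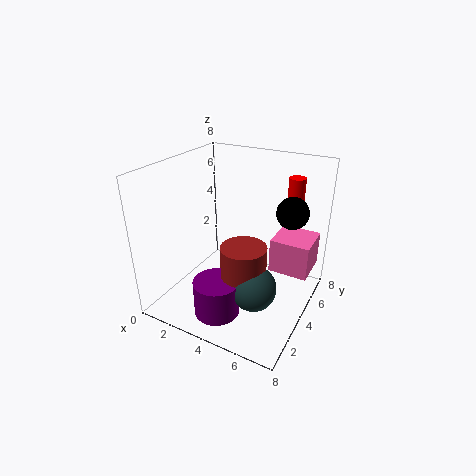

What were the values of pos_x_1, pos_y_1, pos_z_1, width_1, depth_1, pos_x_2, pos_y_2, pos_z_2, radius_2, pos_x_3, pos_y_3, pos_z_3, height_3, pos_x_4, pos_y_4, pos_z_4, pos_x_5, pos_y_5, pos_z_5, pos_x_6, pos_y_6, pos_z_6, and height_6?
pos_x_1 = 5.5
pos_y_1 = 5
pos_z_1 = 1.75
width_1 = 2.25
depth_1 = 2.25
pos_x_2 = 4.75
pos_y_2 = 3.25
pos_z_2 = 2.25
radius_2 = 1.25
pos_x_3 = 6
pos_y_3 = 7.5
pos_z_3 = 4.5
height_3 = 2.25
pos_x_4 = 7.25
pos_y_4 = 3.25
pos_z_4 = 6.5
pos_x_5 = 5.5
pos_y_5 = 3
pos_z_5 = 1.75
pos_x_6 = 3.75
pos_y_6 = 2
pos_z_6 = 0.25
height_6 = 2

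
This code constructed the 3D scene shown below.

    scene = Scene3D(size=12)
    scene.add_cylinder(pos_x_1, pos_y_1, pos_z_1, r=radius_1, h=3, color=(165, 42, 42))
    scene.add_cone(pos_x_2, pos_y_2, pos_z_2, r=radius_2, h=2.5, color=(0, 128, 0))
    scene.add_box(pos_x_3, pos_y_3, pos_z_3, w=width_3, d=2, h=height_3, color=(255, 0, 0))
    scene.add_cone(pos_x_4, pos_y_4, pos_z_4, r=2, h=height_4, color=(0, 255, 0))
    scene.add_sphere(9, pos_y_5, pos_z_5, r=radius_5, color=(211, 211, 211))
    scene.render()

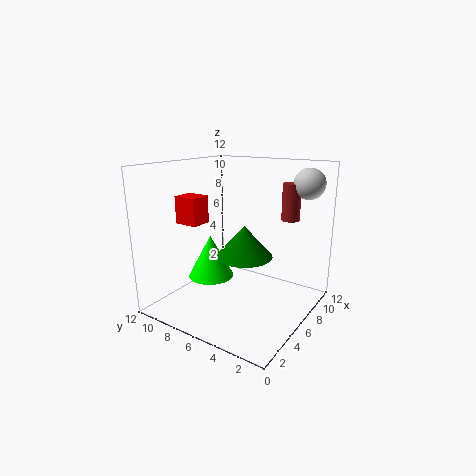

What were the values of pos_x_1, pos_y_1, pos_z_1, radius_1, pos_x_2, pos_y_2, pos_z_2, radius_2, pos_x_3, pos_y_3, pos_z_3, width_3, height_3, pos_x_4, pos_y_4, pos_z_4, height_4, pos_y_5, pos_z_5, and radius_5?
pos_x_1 = 8.5; pos_y_1 = 2.5; pos_z_1 = 7.5; radius_1 = 0.75; pos_x_2 = 5; pos_y_2 = 4.75; pos_z_2 = 5; radius_2 = 2.25; pos_x_3 = 3.25; pos_y_3 = 8.25; pos_z_3 = 7.25; width_3 = 1.75; height_3 = 2.25; pos_x_4 = 5.75; pos_y_4 = 8.75; pos_z_4 = 2; height_4 = 3.75; pos_y_5 = 1.25; pos_z_5 = 10.5; radius_5 = 1.25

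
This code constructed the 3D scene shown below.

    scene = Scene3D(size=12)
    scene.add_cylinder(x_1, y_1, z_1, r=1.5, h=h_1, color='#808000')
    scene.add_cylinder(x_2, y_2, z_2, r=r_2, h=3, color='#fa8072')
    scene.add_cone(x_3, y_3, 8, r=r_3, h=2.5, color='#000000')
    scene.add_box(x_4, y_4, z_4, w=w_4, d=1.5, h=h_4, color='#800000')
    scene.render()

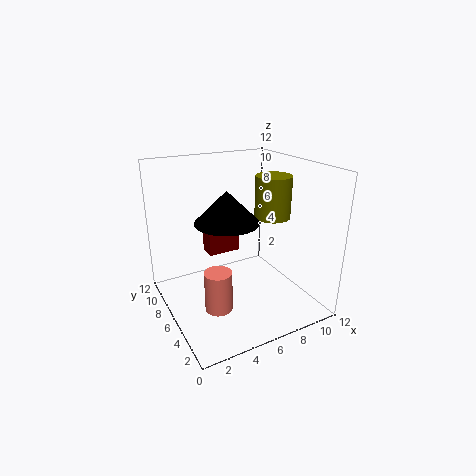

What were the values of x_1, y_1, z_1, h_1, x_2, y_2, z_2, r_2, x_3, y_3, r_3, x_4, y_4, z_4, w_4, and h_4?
x_1 = 9, y_1 = 5.5, z_1 = 7.5, h_1 = 3.5, x_2 = 2.5, y_2 = 2.5, z_2 = 2.5, r_2 = 1, x_3 = 4.5, y_3 = 5, r_3 = 2.5, x_4 = 4.5, y_4 = 8.5, z_4 = 3.5, w_4 = 3, h_4 = 3.5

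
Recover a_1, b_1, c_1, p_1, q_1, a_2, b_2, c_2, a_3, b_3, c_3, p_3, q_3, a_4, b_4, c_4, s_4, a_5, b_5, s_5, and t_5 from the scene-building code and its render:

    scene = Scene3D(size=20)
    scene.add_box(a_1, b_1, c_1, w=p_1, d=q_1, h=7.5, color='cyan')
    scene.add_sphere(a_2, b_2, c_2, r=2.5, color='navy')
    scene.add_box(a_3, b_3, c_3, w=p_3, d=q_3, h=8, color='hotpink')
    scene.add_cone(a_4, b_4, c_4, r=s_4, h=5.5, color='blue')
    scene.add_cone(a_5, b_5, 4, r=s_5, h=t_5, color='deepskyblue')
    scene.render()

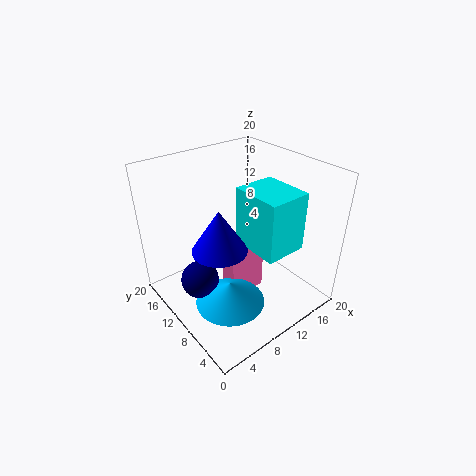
a_1 = 8.5
b_1 = 2
c_1 = 11
p_1 = 5.5
q_1 = 6.5
a_2 = 3.5
b_2 = 10
c_2 = 6
a_3 = 8
b_3 = 8.5
c_3 = 1
p_3 = 5.5
q_3 = 2.5
a_4 = 5.5
b_4 = 8
c_4 = 11
s_4 = 3.5
a_5 = 5.5
b_5 = 6
s_5 = 4.5
t_5 = 3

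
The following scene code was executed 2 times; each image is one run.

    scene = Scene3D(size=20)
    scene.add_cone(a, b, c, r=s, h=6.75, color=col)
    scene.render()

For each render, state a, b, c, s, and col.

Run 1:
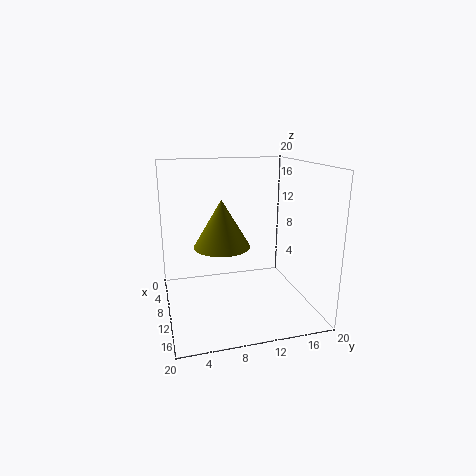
a = 8.75, b = 8, c = 8.5, s = 4, col = 'olive'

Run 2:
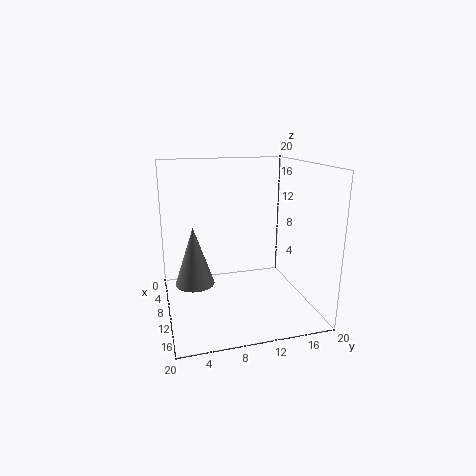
a = 16.5, b = 3, c = 7.25, s = 2.25, col = 'gray'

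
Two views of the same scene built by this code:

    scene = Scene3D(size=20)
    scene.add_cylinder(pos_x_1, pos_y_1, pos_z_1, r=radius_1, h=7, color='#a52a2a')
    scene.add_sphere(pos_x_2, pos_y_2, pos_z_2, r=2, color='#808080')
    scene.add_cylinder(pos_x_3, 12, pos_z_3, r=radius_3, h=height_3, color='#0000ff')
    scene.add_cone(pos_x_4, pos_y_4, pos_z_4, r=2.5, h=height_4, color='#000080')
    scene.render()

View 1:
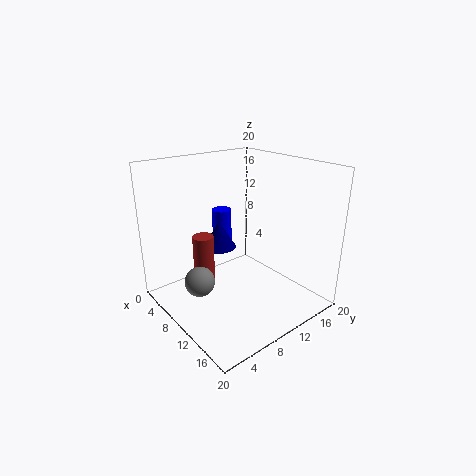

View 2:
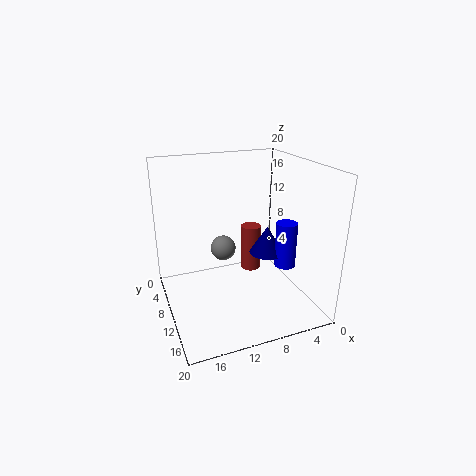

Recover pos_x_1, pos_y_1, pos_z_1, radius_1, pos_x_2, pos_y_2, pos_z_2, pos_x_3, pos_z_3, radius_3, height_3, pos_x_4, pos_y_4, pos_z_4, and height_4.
pos_x_1 = 6.5
pos_y_1 = 6.5
pos_z_1 = 3
radius_1 = 1.5
pos_x_2 = 10
pos_y_2 = 3.5
pos_z_2 = 5.5
pos_x_3 = 3.5
pos_z_3 = 5.5
radius_3 = 1.5
height_3 = 6.5
pos_x_4 = 5.5
pos_y_4 = 10
pos_z_4 = 7
height_4 = 4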